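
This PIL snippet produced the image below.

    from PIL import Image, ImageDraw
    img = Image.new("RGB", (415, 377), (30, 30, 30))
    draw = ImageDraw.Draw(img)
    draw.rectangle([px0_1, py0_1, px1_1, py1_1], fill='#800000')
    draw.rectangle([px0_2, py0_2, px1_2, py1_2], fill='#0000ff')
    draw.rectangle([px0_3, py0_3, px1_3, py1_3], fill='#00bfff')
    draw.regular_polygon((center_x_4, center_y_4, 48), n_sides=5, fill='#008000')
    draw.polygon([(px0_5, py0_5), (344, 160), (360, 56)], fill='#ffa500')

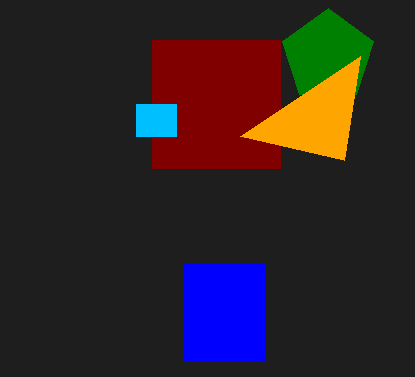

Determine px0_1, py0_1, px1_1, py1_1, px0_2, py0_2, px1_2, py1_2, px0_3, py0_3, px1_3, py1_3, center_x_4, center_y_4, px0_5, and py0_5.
px0_1 = 152; py0_1 = 40; px1_1 = 280; py1_1 = 168; px0_2 = 184; py0_2 = 264; px1_2 = 264; py1_2 = 360; px0_3 = 136; py0_3 = 104; px1_3 = 176; py1_3 = 136; center_x_4 = 328; center_y_4 = 56; px0_5 = 240; py0_5 = 136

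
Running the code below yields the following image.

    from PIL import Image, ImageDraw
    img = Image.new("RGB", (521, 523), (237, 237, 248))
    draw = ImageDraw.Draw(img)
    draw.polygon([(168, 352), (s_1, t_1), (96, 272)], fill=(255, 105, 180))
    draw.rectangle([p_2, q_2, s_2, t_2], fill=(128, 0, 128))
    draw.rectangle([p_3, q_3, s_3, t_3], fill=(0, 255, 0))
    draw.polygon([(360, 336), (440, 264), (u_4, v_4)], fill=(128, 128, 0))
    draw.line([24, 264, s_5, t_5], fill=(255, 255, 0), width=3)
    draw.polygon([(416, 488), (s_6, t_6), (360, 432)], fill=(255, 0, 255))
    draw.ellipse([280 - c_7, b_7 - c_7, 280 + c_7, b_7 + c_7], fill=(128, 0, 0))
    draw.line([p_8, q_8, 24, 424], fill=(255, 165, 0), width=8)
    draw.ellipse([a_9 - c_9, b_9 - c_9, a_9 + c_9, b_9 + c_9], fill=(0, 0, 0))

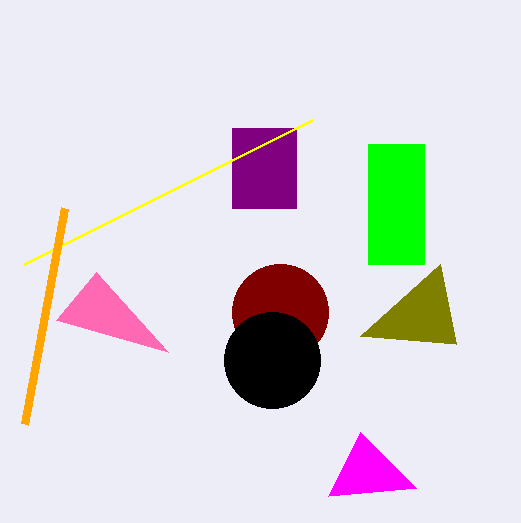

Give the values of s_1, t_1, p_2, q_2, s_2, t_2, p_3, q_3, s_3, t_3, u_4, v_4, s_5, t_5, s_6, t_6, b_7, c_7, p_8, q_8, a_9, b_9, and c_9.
s_1 = 56; t_1 = 320; p_2 = 232; q_2 = 128; s_2 = 296; t_2 = 208; p_3 = 368; q_3 = 144; s_3 = 424; t_3 = 264; u_4 = 456; v_4 = 344; s_5 = 312; t_5 = 120; s_6 = 328; t_6 = 496; b_7 = 312; c_7 = 48; p_8 = 64; q_8 = 208; a_9 = 272; b_9 = 360; c_9 = 48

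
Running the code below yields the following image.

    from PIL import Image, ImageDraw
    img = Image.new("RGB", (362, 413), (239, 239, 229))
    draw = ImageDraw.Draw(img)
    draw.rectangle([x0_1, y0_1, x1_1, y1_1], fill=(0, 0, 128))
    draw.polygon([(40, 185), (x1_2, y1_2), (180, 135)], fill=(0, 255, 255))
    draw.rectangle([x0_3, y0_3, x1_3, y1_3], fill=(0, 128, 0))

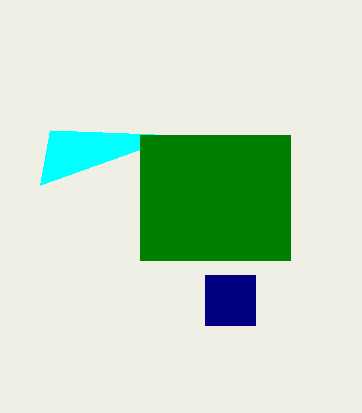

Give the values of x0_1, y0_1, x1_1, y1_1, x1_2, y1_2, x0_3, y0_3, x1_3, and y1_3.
x0_1 = 205
y0_1 = 275
x1_1 = 255
y1_1 = 325
x1_2 = 50
y1_2 = 130
x0_3 = 140
y0_3 = 135
x1_3 = 290
y1_3 = 260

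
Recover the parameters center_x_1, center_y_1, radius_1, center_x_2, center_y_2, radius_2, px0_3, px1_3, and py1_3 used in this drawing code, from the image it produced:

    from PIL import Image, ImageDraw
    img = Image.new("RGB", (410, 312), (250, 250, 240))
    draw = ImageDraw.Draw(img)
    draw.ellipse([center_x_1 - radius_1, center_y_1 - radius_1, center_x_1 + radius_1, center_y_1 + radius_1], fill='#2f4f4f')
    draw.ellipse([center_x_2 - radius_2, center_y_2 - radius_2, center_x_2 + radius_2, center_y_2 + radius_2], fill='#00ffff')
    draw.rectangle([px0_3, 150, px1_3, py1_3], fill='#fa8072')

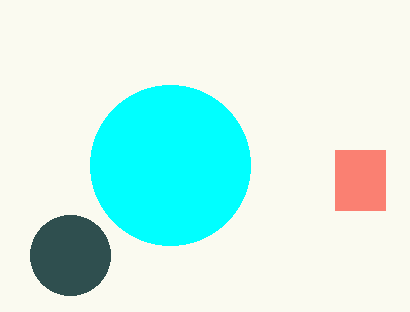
center_x_1 = 70; center_y_1 = 255; radius_1 = 40; center_x_2 = 170; center_y_2 = 165; radius_2 = 80; px0_3 = 335; px1_3 = 385; py1_3 = 210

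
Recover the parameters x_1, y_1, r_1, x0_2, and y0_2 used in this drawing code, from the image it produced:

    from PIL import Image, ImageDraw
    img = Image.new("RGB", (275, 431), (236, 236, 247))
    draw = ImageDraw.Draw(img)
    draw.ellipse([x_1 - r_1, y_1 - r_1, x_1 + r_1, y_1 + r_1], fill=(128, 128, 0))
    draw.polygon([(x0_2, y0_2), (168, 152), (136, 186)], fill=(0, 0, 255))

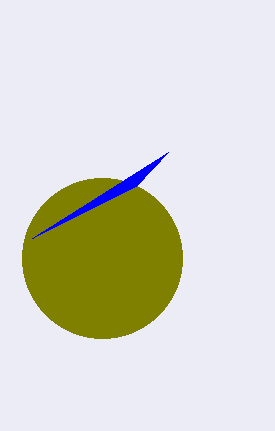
x_1 = 102; y_1 = 258; r_1 = 80; x0_2 = 32; y0_2 = 238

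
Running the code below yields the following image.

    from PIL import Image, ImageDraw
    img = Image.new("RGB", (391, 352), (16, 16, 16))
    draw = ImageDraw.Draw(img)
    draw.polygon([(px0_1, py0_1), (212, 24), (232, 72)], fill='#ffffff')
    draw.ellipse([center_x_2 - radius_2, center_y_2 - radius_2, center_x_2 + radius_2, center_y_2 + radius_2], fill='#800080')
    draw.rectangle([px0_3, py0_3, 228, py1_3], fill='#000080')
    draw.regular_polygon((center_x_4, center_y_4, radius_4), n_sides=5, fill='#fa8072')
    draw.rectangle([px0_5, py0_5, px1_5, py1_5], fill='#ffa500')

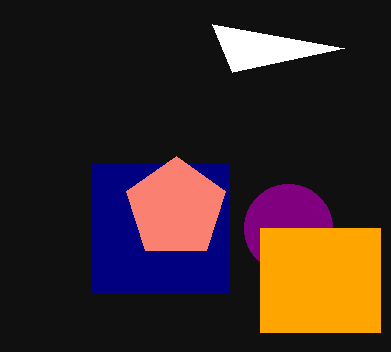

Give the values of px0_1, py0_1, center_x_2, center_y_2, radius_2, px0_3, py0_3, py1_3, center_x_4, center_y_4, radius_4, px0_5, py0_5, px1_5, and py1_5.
px0_1 = 344; py0_1 = 48; center_x_2 = 288; center_y_2 = 228; radius_2 = 44; px0_3 = 92; py0_3 = 164; py1_3 = 292; center_x_4 = 176; center_y_4 = 208; radius_4 = 52; px0_5 = 260; py0_5 = 228; px1_5 = 380; py1_5 = 332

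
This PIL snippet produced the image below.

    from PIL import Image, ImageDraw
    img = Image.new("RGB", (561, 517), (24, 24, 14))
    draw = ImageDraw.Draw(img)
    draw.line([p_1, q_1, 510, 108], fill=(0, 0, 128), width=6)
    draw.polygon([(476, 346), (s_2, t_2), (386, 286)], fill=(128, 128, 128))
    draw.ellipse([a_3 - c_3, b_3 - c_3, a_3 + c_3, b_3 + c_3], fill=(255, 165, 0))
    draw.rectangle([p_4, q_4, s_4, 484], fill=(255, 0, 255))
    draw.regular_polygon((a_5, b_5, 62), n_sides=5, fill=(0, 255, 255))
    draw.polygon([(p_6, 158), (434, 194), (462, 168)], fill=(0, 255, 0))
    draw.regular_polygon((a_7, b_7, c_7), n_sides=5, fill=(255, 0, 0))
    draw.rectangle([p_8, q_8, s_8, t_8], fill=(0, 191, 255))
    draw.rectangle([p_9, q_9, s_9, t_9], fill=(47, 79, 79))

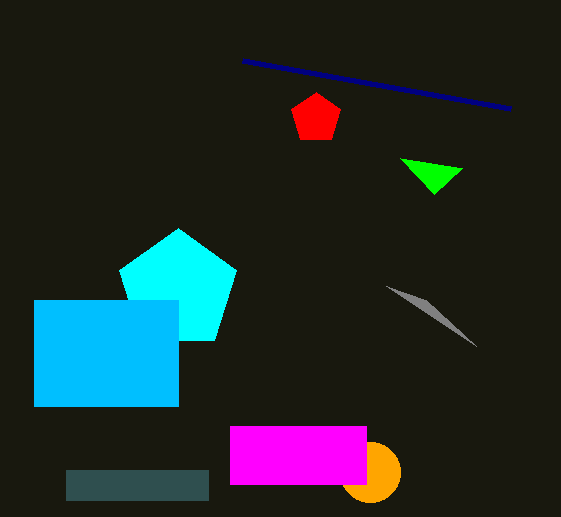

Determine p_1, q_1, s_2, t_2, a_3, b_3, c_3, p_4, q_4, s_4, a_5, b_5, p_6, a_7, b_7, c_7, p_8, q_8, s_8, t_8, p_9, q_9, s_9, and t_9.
p_1 = 242, q_1 = 60, s_2 = 426, t_2 = 300, a_3 = 370, b_3 = 472, c_3 = 30, p_4 = 230, q_4 = 426, s_4 = 366, a_5 = 178, b_5 = 290, p_6 = 400, a_7 = 316, b_7 = 118, c_7 = 26, p_8 = 34, q_8 = 300, s_8 = 178, t_8 = 406, p_9 = 66, q_9 = 470, s_9 = 208, t_9 = 500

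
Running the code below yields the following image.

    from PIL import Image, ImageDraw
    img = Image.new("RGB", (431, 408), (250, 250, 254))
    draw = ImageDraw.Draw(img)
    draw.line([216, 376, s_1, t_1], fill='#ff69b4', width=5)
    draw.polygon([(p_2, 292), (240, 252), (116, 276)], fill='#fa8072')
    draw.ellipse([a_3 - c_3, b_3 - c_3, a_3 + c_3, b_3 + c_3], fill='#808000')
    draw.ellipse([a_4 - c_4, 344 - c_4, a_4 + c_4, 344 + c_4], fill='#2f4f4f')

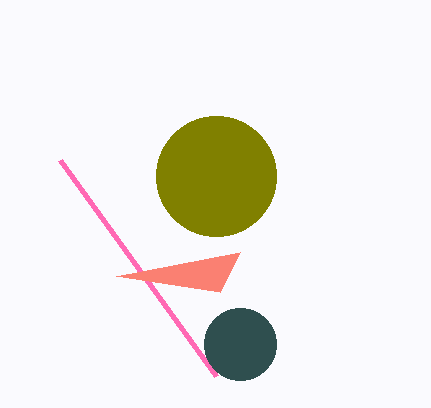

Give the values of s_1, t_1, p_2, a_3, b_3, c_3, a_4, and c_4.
s_1 = 60, t_1 = 160, p_2 = 220, a_3 = 216, b_3 = 176, c_3 = 60, a_4 = 240, c_4 = 36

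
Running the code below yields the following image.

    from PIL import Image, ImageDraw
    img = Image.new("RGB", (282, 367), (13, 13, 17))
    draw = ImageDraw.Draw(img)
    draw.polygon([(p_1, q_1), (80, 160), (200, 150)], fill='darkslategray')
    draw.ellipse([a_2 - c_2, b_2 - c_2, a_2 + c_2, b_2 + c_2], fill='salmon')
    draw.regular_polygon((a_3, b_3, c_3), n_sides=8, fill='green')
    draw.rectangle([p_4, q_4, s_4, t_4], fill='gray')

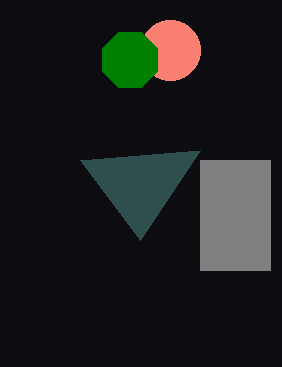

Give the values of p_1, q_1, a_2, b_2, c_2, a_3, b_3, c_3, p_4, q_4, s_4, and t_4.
p_1 = 140, q_1 = 240, a_2 = 170, b_2 = 50, c_2 = 30, a_3 = 130, b_3 = 60, c_3 = 30, p_4 = 200, q_4 = 160, s_4 = 270, t_4 = 270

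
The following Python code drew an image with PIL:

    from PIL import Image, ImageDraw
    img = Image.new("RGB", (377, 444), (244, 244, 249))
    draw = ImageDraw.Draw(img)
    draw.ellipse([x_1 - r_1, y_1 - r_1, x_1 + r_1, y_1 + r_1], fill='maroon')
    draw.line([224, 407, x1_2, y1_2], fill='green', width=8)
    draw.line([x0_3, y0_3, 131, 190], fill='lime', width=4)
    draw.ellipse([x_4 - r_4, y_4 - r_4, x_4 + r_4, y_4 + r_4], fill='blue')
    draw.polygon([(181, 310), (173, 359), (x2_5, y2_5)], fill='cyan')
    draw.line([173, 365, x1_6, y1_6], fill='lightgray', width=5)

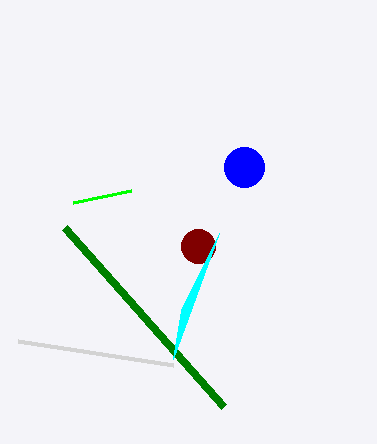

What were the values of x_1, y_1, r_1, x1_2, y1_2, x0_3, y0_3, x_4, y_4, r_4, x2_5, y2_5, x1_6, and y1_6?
x_1 = 198, y_1 = 246, r_1 = 17, x1_2 = 65, y1_2 = 228, x0_3 = 73, y0_3 = 202, x_4 = 244, y_4 = 167, r_4 = 20, x2_5 = 219, y2_5 = 233, x1_6 = 18, y1_6 = 341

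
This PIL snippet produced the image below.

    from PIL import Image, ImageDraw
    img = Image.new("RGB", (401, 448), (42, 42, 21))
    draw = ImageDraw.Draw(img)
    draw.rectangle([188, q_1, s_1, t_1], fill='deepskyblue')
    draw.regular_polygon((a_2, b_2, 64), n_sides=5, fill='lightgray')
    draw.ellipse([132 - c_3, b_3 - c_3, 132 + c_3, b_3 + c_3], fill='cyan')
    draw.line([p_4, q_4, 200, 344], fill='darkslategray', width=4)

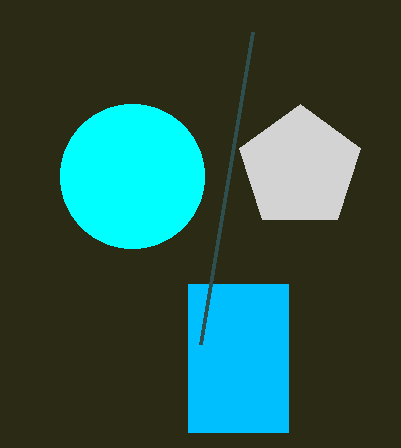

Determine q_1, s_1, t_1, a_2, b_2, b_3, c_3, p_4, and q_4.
q_1 = 284, s_1 = 288, t_1 = 432, a_2 = 300, b_2 = 168, b_3 = 176, c_3 = 72, p_4 = 252, q_4 = 32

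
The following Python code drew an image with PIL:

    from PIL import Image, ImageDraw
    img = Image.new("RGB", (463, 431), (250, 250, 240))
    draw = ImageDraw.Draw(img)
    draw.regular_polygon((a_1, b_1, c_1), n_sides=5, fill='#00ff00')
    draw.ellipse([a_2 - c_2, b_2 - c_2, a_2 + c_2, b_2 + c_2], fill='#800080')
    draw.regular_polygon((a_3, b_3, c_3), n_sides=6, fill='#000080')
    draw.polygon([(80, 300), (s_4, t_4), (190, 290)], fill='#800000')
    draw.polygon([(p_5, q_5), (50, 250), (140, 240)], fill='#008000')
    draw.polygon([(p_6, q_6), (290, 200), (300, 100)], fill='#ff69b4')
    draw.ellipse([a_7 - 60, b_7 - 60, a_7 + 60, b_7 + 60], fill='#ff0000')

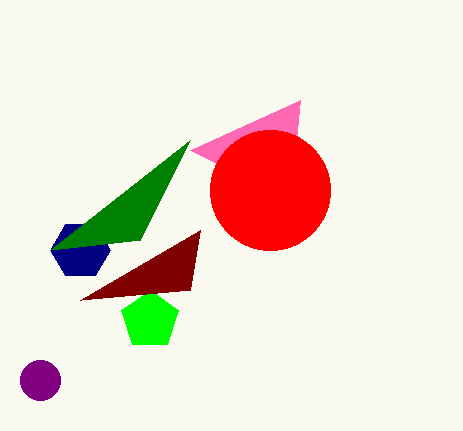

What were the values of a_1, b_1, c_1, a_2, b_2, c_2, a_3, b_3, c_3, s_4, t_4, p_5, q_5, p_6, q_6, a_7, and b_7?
a_1 = 150; b_1 = 320; c_1 = 30; a_2 = 40; b_2 = 380; c_2 = 20; a_3 = 80; b_3 = 250; c_3 = 30; s_4 = 200; t_4 = 230; p_5 = 190; q_5 = 140; p_6 = 190; q_6 = 150; a_7 = 270; b_7 = 190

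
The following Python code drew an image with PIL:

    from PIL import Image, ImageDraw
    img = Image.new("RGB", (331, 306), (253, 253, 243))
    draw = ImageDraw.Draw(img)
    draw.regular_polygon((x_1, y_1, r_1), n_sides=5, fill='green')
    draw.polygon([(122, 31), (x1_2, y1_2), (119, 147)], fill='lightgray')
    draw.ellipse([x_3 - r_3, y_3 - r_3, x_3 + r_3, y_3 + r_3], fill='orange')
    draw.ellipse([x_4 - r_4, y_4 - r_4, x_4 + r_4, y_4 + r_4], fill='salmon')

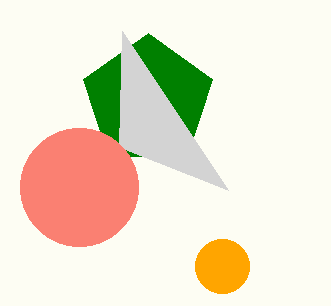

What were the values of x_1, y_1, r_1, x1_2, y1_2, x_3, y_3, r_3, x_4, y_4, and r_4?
x_1 = 148
y_1 = 101
r_1 = 68
x1_2 = 228
y1_2 = 190
x_3 = 222
y_3 = 266
r_3 = 27
x_4 = 79
y_4 = 187
r_4 = 59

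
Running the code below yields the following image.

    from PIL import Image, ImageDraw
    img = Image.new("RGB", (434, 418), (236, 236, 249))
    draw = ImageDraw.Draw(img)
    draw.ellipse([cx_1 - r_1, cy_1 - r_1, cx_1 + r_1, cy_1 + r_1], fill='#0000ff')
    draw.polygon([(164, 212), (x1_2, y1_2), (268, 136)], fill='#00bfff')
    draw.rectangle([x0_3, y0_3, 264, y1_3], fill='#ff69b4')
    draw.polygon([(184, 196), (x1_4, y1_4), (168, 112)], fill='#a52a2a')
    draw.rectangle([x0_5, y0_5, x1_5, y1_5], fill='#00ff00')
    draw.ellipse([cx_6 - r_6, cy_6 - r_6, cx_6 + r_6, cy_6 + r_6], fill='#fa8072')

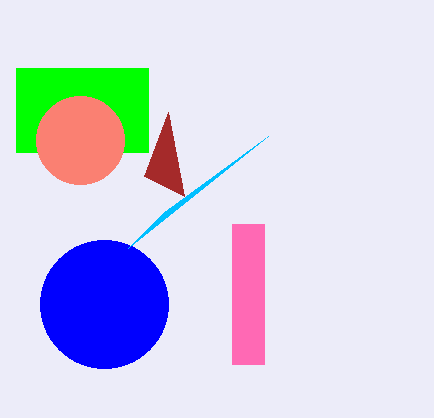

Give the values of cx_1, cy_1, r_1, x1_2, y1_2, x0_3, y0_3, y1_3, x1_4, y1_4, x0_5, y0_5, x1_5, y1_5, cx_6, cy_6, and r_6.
cx_1 = 104, cy_1 = 304, r_1 = 64, x1_2 = 128, y1_2 = 248, x0_3 = 232, y0_3 = 224, y1_3 = 364, x1_4 = 144, y1_4 = 176, x0_5 = 16, y0_5 = 68, x1_5 = 148, y1_5 = 152, cx_6 = 80, cy_6 = 140, r_6 = 44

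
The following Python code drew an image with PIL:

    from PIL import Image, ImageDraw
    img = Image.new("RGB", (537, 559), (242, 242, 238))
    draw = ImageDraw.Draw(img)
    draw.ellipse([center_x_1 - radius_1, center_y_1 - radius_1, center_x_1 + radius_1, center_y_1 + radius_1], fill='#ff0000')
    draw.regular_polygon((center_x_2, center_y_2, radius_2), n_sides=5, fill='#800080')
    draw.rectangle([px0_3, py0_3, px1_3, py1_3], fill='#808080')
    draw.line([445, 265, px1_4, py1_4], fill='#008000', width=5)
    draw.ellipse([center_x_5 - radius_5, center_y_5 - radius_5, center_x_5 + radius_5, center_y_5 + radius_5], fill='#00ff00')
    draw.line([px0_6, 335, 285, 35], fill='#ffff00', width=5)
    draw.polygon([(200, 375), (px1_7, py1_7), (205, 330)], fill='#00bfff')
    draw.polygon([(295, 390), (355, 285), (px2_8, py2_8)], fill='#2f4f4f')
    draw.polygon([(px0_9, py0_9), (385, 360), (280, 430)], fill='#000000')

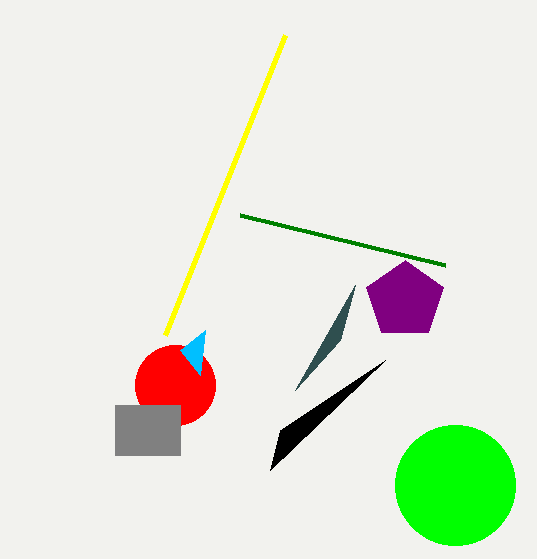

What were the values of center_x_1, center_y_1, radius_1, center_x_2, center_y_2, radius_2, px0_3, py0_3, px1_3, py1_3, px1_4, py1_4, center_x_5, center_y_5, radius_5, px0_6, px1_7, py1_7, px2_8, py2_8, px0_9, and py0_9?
center_x_1 = 175; center_y_1 = 385; radius_1 = 40; center_x_2 = 405; center_y_2 = 300; radius_2 = 40; px0_3 = 115; py0_3 = 405; px1_3 = 180; py1_3 = 455; px1_4 = 240; py1_4 = 215; center_x_5 = 455; center_y_5 = 485; radius_5 = 60; px0_6 = 165; px1_7 = 180; py1_7 = 350; px2_8 = 340; py2_8 = 340; px0_9 = 270; py0_9 = 470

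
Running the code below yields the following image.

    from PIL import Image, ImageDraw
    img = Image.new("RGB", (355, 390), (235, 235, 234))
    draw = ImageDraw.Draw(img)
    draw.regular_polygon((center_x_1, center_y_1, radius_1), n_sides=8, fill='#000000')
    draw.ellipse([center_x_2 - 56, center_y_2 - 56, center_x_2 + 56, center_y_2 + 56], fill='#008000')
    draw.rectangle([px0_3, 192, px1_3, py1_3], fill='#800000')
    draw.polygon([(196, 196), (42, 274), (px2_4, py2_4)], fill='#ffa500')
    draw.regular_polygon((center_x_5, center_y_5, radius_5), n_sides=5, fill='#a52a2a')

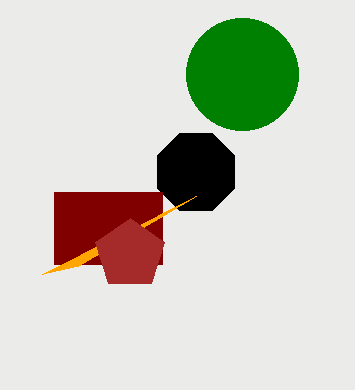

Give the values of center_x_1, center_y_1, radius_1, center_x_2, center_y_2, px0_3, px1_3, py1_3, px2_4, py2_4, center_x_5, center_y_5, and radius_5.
center_x_1 = 196, center_y_1 = 172, radius_1 = 42, center_x_2 = 242, center_y_2 = 74, px0_3 = 54, px1_3 = 162, py1_3 = 264, px2_4 = 78, py2_4 = 266, center_x_5 = 130, center_y_5 = 254, radius_5 = 36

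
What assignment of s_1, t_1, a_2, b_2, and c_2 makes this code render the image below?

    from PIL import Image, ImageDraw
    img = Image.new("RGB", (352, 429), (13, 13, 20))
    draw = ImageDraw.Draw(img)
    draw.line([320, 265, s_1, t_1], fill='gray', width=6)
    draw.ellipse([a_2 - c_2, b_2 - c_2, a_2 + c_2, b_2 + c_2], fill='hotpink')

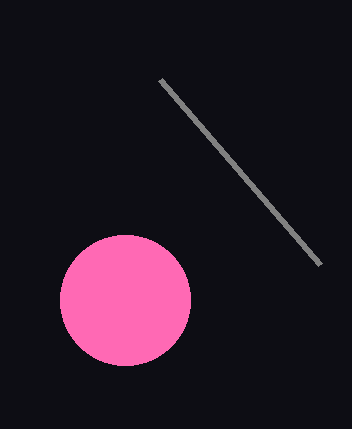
s_1 = 160
t_1 = 80
a_2 = 125
b_2 = 300
c_2 = 65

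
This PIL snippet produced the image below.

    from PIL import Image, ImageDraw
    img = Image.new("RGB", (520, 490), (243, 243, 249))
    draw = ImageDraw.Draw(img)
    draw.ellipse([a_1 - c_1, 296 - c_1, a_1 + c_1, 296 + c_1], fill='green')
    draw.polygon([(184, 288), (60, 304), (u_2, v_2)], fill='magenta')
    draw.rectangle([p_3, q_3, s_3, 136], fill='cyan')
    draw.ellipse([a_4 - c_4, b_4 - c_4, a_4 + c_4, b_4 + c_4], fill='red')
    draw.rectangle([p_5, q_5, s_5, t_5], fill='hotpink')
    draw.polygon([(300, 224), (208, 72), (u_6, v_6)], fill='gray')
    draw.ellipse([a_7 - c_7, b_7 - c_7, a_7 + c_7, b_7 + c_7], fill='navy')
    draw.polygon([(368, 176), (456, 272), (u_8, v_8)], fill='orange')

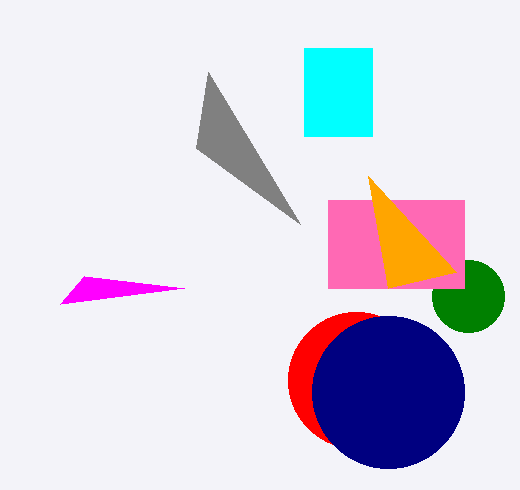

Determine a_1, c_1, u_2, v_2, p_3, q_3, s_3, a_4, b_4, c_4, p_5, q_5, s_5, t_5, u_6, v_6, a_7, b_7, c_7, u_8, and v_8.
a_1 = 468
c_1 = 36
u_2 = 84
v_2 = 276
p_3 = 304
q_3 = 48
s_3 = 372
a_4 = 356
b_4 = 380
c_4 = 68
p_5 = 328
q_5 = 200
s_5 = 464
t_5 = 288
u_6 = 196
v_6 = 148
a_7 = 388
b_7 = 392
c_7 = 76
u_8 = 388
v_8 = 288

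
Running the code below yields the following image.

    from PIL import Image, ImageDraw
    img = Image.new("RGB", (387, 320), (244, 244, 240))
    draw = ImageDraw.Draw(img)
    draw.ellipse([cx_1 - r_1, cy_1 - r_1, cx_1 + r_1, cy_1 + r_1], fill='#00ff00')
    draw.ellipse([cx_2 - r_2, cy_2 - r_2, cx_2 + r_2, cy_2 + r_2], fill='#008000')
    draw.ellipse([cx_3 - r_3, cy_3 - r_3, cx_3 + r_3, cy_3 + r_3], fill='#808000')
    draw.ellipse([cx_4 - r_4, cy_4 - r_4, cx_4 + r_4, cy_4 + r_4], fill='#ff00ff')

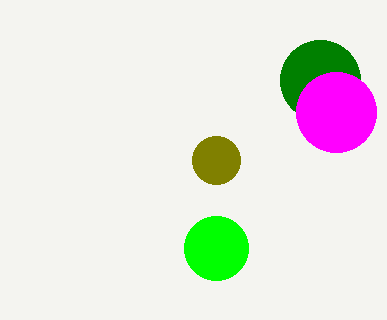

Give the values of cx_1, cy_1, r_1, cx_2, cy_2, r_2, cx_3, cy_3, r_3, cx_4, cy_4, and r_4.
cx_1 = 216, cy_1 = 248, r_1 = 32, cx_2 = 320, cy_2 = 80, r_2 = 40, cx_3 = 216, cy_3 = 160, r_3 = 24, cx_4 = 336, cy_4 = 112, r_4 = 40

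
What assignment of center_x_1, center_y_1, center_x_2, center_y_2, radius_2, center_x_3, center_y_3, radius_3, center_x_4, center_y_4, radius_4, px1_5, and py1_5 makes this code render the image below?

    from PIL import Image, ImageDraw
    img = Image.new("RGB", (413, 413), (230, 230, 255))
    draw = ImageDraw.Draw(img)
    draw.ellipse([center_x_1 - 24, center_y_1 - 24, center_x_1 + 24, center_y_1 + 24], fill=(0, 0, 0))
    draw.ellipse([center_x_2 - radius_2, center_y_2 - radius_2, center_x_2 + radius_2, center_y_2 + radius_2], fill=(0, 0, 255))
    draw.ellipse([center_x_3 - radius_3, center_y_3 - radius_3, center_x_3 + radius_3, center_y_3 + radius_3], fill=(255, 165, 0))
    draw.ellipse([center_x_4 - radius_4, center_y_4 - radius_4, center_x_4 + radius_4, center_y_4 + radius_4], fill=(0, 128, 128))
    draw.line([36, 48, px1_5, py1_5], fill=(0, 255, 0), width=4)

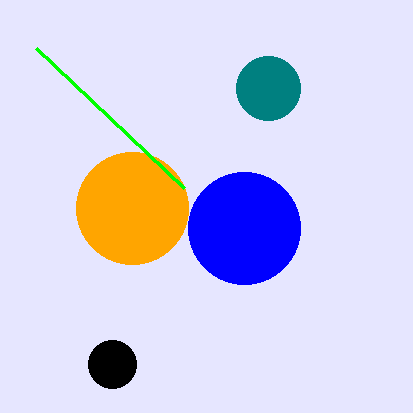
center_x_1 = 112; center_y_1 = 364; center_x_2 = 244; center_y_2 = 228; radius_2 = 56; center_x_3 = 132; center_y_3 = 208; radius_3 = 56; center_x_4 = 268; center_y_4 = 88; radius_4 = 32; px1_5 = 184; py1_5 = 188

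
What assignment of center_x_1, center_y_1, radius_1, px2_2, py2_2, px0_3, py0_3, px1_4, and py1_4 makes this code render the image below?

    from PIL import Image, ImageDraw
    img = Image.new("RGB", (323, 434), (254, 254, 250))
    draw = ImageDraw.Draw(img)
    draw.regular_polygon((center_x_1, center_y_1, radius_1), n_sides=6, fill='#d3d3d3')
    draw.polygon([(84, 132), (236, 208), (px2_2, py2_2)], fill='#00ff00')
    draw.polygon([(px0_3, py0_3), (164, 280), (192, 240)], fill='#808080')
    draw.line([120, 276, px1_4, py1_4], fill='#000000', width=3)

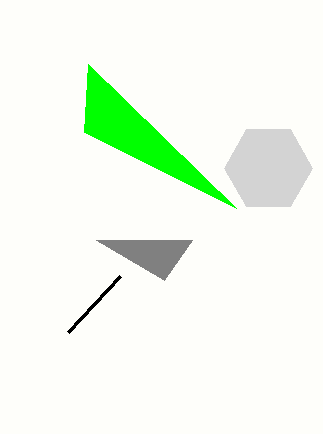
center_x_1 = 268, center_y_1 = 168, radius_1 = 44, px2_2 = 88, py2_2 = 64, px0_3 = 96, py0_3 = 240, px1_4 = 68, py1_4 = 332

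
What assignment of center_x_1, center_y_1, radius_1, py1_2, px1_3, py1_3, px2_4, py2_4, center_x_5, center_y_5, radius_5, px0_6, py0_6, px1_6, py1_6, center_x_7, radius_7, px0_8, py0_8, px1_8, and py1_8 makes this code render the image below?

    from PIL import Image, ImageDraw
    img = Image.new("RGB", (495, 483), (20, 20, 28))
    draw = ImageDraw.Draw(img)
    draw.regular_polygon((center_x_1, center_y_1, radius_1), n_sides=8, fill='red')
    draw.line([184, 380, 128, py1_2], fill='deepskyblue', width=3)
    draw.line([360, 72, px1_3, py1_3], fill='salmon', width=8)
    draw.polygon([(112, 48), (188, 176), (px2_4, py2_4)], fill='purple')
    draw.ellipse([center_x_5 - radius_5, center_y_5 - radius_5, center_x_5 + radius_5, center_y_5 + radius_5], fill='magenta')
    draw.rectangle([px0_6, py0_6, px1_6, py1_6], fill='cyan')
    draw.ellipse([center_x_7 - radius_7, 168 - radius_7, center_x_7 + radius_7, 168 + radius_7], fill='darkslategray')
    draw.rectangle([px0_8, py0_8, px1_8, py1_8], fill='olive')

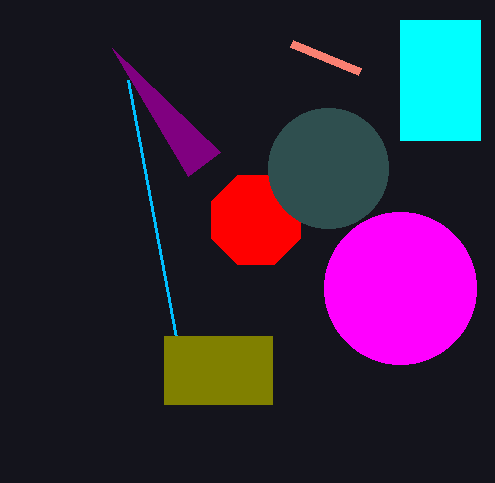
center_x_1 = 256; center_y_1 = 220; radius_1 = 48; py1_2 = 80; px1_3 = 292; py1_3 = 44; px2_4 = 220; py2_4 = 152; center_x_5 = 400; center_y_5 = 288; radius_5 = 76; px0_6 = 400; py0_6 = 20; px1_6 = 480; py1_6 = 140; center_x_7 = 328; radius_7 = 60; px0_8 = 164; py0_8 = 336; px1_8 = 272; py1_8 = 404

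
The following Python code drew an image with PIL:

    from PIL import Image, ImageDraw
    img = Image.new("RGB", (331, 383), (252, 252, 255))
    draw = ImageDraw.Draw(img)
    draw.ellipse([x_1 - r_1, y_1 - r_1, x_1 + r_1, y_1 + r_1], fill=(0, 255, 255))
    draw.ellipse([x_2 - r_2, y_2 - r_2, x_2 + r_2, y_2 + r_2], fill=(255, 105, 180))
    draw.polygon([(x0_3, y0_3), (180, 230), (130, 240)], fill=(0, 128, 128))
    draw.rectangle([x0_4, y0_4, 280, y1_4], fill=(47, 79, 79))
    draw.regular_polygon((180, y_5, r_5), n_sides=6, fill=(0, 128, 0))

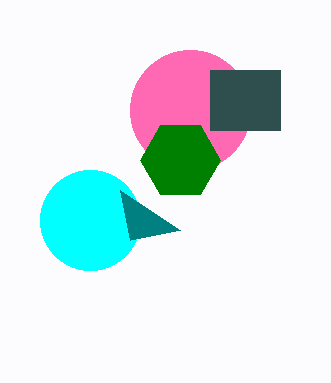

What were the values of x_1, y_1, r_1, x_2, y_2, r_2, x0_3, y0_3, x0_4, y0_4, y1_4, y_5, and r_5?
x_1 = 90, y_1 = 220, r_1 = 50, x_2 = 190, y_2 = 110, r_2 = 60, x0_3 = 120, y0_3 = 190, x0_4 = 210, y0_4 = 70, y1_4 = 130, y_5 = 160, r_5 = 40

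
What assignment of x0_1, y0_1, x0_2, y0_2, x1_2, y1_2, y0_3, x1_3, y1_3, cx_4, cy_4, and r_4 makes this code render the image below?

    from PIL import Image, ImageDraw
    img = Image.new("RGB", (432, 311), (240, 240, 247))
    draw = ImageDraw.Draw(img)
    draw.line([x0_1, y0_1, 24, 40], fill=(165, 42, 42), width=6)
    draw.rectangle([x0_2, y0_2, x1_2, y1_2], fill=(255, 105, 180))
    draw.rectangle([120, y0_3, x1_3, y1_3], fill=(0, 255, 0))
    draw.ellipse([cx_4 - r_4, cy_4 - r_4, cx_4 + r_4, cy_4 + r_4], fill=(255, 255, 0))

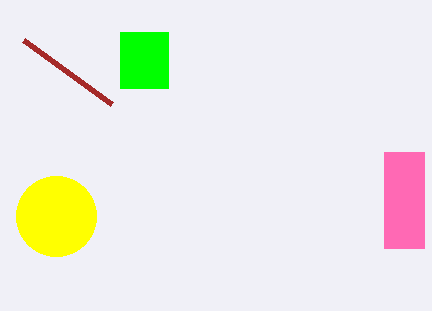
x0_1 = 112; y0_1 = 104; x0_2 = 384; y0_2 = 152; x1_2 = 424; y1_2 = 248; y0_3 = 32; x1_3 = 168; y1_3 = 88; cx_4 = 56; cy_4 = 216; r_4 = 40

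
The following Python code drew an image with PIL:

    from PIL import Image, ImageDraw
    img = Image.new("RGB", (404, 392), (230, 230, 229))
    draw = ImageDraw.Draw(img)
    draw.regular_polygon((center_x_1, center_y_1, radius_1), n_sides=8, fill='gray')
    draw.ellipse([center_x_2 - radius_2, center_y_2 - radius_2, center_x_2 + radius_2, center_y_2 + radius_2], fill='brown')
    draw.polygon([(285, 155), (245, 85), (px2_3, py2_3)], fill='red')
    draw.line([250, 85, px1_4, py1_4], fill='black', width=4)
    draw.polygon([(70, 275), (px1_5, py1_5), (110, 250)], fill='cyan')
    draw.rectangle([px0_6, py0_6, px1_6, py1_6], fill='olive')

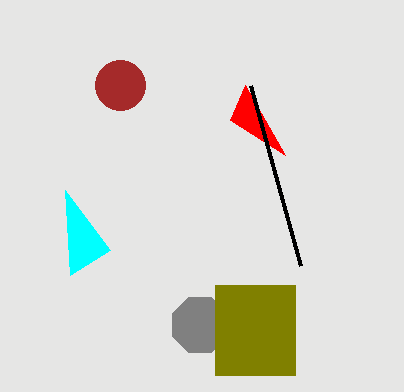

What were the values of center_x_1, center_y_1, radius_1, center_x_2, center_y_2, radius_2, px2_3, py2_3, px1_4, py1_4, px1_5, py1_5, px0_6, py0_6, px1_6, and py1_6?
center_x_1 = 200
center_y_1 = 325
radius_1 = 30
center_x_2 = 120
center_y_2 = 85
radius_2 = 25
px2_3 = 230
py2_3 = 120
px1_4 = 300
py1_4 = 265
px1_5 = 65
py1_5 = 190
px0_6 = 215
py0_6 = 285
px1_6 = 295
py1_6 = 375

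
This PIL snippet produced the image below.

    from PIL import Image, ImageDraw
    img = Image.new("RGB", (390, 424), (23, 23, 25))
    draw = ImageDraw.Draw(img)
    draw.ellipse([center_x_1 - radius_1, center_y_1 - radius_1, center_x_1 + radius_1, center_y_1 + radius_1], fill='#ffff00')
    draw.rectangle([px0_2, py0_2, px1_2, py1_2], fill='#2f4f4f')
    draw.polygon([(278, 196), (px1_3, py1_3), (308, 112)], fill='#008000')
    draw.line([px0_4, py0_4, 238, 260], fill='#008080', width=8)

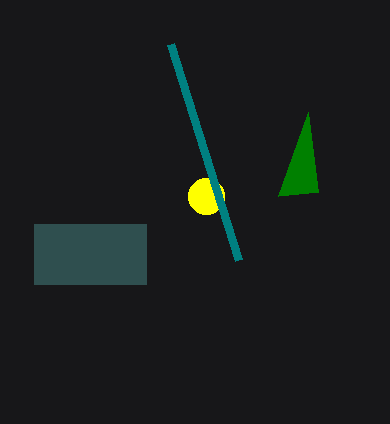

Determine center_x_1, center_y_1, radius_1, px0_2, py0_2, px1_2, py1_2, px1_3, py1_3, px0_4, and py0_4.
center_x_1 = 206; center_y_1 = 196; radius_1 = 18; px0_2 = 34; py0_2 = 224; px1_2 = 146; py1_2 = 284; px1_3 = 318; py1_3 = 192; px0_4 = 170; py0_4 = 44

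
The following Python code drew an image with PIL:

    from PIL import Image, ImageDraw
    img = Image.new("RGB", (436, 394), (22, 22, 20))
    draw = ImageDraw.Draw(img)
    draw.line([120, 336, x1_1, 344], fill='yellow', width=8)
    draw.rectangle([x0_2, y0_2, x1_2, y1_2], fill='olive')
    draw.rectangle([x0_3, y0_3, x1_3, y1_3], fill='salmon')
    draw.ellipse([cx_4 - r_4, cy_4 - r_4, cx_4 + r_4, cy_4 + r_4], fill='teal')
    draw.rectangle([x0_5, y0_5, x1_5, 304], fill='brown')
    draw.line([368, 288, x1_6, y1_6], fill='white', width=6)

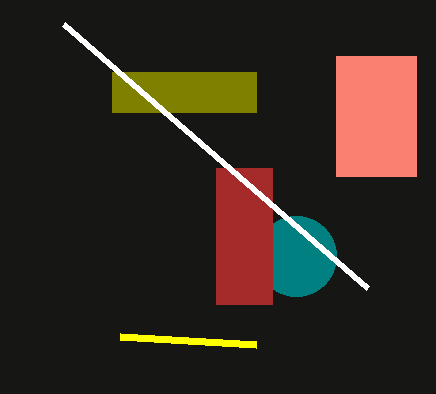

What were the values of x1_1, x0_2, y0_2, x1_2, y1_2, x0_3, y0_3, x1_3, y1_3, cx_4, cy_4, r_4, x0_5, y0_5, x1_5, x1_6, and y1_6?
x1_1 = 256; x0_2 = 112; y0_2 = 72; x1_2 = 256; y1_2 = 112; x0_3 = 336; y0_3 = 56; x1_3 = 416; y1_3 = 176; cx_4 = 296; cy_4 = 256; r_4 = 40; x0_5 = 216; y0_5 = 168; x1_5 = 272; x1_6 = 64; y1_6 = 24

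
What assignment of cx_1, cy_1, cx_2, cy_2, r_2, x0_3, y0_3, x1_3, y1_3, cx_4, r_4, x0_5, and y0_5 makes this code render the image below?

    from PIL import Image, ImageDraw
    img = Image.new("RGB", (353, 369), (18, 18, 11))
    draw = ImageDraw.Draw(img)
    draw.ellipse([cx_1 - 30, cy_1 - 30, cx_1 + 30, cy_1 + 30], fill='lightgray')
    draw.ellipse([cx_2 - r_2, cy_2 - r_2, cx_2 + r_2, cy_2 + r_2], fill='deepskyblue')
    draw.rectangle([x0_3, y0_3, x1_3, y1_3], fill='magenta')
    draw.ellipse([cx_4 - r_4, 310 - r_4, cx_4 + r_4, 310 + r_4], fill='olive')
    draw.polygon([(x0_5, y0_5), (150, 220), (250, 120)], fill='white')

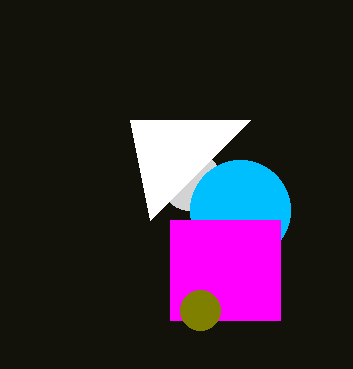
cx_1 = 190
cy_1 = 180
cx_2 = 240
cy_2 = 210
r_2 = 50
x0_3 = 170
y0_3 = 220
x1_3 = 280
y1_3 = 320
cx_4 = 200
r_4 = 20
x0_5 = 130
y0_5 = 120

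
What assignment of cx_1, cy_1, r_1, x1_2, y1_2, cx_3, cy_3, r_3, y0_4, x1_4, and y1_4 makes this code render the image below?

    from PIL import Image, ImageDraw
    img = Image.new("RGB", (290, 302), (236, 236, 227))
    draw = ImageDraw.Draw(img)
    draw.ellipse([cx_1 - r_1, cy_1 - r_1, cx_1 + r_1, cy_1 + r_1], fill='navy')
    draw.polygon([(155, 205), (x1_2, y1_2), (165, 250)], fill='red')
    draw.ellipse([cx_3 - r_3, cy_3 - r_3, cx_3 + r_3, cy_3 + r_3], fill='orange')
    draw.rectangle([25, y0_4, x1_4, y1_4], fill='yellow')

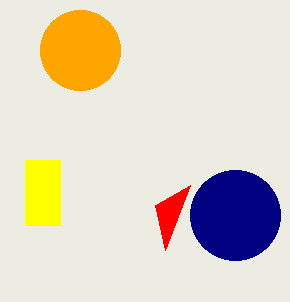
cx_1 = 235; cy_1 = 215; r_1 = 45; x1_2 = 190; y1_2 = 185; cx_3 = 80; cy_3 = 50; r_3 = 40; y0_4 = 160; x1_4 = 60; y1_4 = 225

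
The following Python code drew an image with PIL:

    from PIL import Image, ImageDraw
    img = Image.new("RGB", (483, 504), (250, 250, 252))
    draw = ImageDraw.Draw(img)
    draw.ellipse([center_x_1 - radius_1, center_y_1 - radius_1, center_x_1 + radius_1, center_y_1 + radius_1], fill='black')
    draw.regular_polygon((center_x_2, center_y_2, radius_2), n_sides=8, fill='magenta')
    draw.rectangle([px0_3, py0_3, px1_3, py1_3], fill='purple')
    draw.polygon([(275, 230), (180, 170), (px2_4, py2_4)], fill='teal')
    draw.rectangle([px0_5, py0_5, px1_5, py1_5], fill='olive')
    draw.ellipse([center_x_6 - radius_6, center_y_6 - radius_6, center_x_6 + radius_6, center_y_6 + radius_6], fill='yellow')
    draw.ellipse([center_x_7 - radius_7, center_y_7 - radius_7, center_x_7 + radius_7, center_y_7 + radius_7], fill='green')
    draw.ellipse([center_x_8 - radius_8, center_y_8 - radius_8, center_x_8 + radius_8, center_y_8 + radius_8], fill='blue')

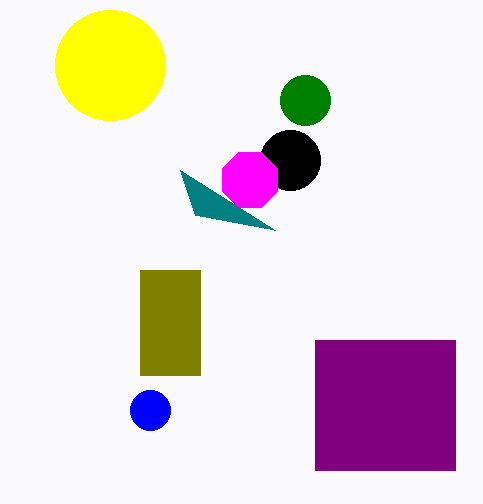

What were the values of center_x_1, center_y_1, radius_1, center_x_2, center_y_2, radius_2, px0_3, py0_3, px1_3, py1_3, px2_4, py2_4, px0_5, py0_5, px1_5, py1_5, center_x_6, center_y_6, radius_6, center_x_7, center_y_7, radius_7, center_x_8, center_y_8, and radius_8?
center_x_1 = 290; center_y_1 = 160; radius_1 = 30; center_x_2 = 250; center_y_2 = 180; radius_2 = 30; px0_3 = 315; py0_3 = 340; px1_3 = 455; py1_3 = 470; px2_4 = 195; py2_4 = 215; px0_5 = 140; py0_5 = 270; px1_5 = 200; py1_5 = 375; center_x_6 = 110; center_y_6 = 65; radius_6 = 55; center_x_7 = 305; center_y_7 = 100; radius_7 = 25; center_x_8 = 150; center_y_8 = 410; radius_8 = 20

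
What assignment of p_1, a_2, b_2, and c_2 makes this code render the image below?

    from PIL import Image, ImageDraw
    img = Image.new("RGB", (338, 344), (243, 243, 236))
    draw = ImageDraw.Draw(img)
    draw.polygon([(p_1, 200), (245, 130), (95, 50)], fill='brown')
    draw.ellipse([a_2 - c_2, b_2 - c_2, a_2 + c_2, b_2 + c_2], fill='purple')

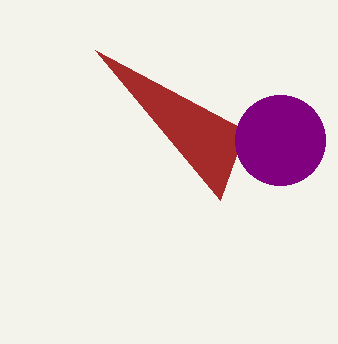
p_1 = 220
a_2 = 280
b_2 = 140
c_2 = 45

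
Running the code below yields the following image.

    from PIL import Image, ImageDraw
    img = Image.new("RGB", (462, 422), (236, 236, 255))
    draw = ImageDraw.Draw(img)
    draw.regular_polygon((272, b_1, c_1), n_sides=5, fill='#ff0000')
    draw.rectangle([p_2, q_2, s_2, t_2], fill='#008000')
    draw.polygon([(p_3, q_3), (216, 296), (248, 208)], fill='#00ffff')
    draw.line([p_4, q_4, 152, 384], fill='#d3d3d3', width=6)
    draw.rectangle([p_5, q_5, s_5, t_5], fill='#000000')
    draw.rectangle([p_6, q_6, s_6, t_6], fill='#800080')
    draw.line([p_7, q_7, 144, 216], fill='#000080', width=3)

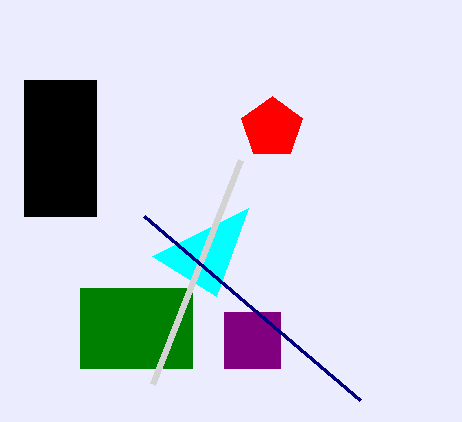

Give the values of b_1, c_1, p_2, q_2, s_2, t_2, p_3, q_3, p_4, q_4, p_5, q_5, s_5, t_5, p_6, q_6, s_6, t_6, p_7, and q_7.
b_1 = 128; c_1 = 32; p_2 = 80; q_2 = 288; s_2 = 192; t_2 = 368; p_3 = 152; q_3 = 256; p_4 = 240; q_4 = 160; p_5 = 24; q_5 = 80; s_5 = 96; t_5 = 216; p_6 = 224; q_6 = 312; s_6 = 280; t_6 = 368; p_7 = 360; q_7 = 400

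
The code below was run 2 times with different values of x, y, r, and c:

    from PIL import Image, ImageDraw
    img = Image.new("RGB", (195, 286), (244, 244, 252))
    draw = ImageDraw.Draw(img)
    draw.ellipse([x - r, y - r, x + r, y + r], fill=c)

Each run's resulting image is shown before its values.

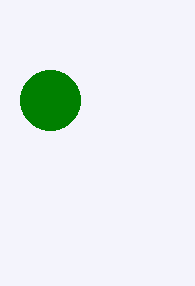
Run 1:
x = 50, y = 100, r = 30, c = 'green'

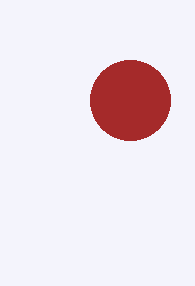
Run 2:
x = 130, y = 100, r = 40, c = 'brown'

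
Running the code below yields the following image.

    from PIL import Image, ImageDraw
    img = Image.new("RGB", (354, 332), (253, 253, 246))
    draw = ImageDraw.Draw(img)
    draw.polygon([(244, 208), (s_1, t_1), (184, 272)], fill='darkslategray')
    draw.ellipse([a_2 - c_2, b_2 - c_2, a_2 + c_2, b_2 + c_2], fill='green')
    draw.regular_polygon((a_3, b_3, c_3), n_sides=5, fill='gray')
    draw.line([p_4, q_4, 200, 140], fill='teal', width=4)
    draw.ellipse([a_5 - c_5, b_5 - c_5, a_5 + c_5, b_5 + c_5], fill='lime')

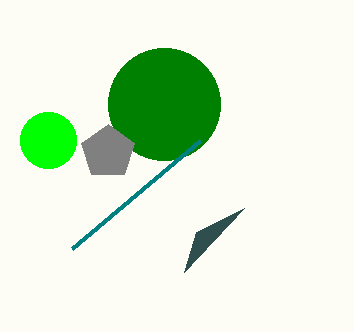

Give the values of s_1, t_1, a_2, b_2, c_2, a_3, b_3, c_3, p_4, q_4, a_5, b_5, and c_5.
s_1 = 196; t_1 = 232; a_2 = 164; b_2 = 104; c_2 = 56; a_3 = 108; b_3 = 152; c_3 = 28; p_4 = 72; q_4 = 248; a_5 = 48; b_5 = 140; c_5 = 28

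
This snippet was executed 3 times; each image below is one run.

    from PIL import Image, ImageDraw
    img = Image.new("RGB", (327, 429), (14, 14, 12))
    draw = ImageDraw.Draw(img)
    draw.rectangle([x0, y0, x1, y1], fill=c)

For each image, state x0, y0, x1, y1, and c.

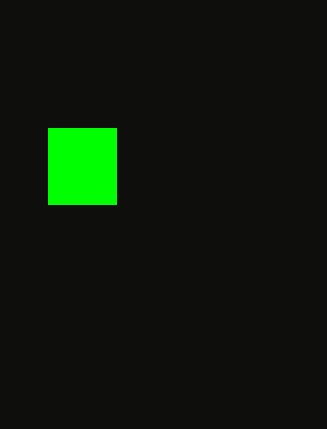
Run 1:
x0 = 48; y0 = 128; x1 = 116; y1 = 204; c = 'lime'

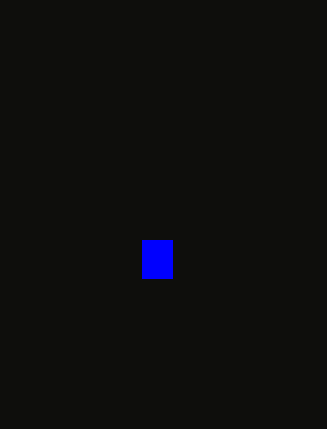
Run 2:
x0 = 142, y0 = 240, x1 = 172, y1 = 278, c = 'blue'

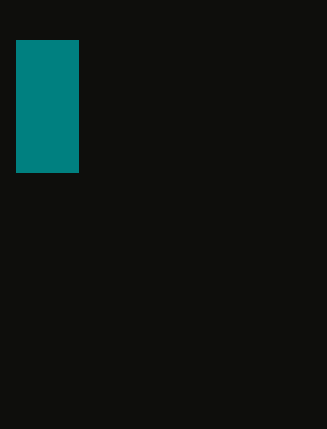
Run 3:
x0 = 16, y0 = 40, x1 = 78, y1 = 172, c = 'teal'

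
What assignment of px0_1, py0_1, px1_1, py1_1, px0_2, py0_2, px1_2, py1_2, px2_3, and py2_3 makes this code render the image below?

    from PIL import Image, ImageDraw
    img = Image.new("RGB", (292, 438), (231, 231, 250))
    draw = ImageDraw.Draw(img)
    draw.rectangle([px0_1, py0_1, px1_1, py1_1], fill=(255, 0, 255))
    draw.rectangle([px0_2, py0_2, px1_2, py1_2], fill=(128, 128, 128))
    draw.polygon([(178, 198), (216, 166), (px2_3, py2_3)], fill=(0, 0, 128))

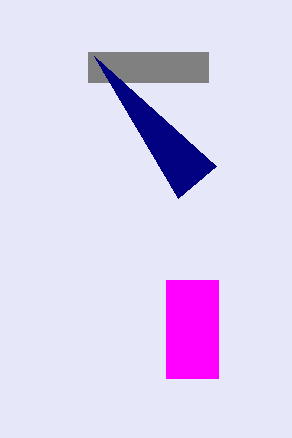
px0_1 = 166; py0_1 = 280; px1_1 = 218; py1_1 = 378; px0_2 = 88; py0_2 = 52; px1_2 = 208; py1_2 = 82; px2_3 = 94; py2_3 = 56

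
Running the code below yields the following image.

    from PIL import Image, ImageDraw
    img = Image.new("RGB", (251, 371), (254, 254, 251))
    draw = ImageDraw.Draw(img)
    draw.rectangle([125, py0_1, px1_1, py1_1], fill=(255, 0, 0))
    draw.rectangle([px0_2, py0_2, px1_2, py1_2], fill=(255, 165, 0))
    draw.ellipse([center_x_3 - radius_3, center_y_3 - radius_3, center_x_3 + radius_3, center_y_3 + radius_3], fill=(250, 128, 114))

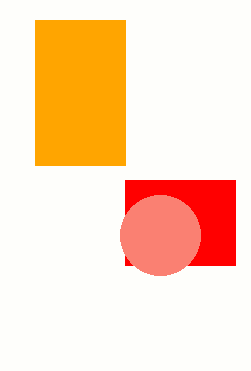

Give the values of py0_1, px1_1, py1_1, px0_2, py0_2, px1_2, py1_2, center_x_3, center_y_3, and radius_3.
py0_1 = 180; px1_1 = 235; py1_1 = 265; px0_2 = 35; py0_2 = 20; px1_2 = 125; py1_2 = 165; center_x_3 = 160; center_y_3 = 235; radius_3 = 40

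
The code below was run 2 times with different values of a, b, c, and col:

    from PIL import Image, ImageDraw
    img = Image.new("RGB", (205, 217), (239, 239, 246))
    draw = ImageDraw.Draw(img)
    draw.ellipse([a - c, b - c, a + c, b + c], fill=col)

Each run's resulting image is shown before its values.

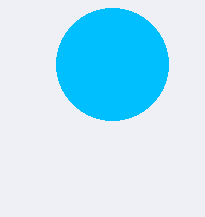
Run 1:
a = 112, b = 64, c = 56, col = 'deepskyblue'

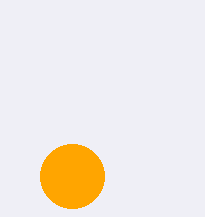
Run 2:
a = 72
b = 176
c = 32
col = 'orange'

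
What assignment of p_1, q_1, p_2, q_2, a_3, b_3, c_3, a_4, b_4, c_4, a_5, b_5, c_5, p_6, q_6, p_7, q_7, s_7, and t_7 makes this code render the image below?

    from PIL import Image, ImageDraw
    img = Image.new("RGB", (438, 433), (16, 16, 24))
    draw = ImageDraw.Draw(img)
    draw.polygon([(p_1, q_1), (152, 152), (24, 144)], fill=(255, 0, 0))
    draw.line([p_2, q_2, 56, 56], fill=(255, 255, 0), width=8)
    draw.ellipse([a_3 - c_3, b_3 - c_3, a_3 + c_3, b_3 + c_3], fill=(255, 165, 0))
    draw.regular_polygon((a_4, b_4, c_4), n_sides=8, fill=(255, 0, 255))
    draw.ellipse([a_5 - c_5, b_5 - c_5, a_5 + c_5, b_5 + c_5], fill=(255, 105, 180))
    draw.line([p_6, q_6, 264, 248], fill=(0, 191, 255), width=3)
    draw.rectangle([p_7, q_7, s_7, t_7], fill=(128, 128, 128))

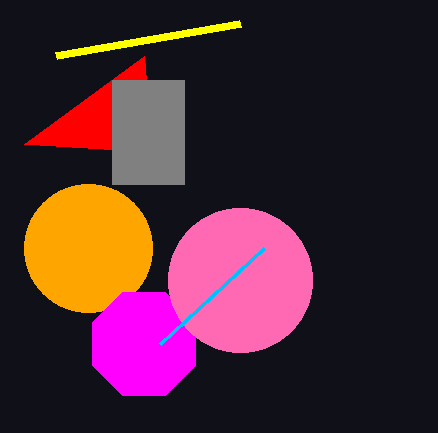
p_1 = 144, q_1 = 56, p_2 = 240, q_2 = 24, a_3 = 88, b_3 = 248, c_3 = 64, a_4 = 144, b_4 = 344, c_4 = 56, a_5 = 240, b_5 = 280, c_5 = 72, p_6 = 160, q_6 = 344, p_7 = 112, q_7 = 80, s_7 = 184, t_7 = 184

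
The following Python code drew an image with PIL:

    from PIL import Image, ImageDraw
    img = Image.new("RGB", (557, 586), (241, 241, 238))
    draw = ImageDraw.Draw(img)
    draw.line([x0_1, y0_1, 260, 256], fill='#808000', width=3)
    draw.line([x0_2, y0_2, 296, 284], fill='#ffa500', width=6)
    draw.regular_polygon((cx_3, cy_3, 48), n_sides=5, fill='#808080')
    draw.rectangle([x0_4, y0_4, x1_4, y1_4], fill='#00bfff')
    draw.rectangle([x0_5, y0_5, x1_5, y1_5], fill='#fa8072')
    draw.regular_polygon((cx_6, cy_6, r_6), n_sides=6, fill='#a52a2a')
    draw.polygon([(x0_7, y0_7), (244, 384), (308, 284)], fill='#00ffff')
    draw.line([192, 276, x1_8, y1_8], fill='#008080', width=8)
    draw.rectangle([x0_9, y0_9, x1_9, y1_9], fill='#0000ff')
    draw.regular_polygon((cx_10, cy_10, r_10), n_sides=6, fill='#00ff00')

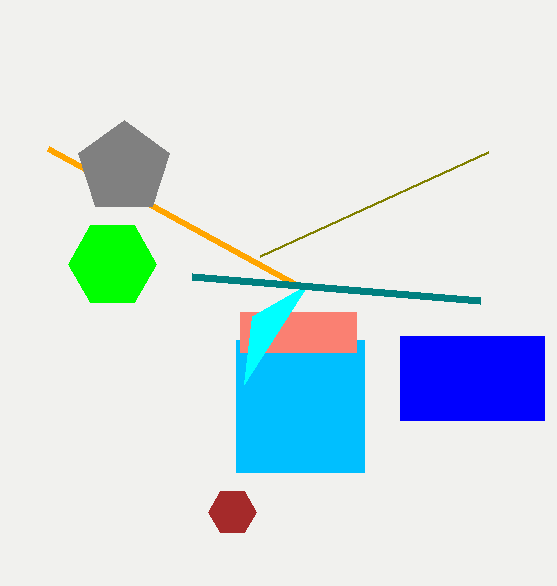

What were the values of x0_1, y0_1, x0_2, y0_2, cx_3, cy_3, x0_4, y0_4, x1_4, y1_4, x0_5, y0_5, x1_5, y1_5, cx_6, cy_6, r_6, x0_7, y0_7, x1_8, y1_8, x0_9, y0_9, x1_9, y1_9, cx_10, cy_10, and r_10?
x0_1 = 488; y0_1 = 152; x0_2 = 48; y0_2 = 148; cx_3 = 124; cy_3 = 168; x0_4 = 236; y0_4 = 340; x1_4 = 364; y1_4 = 472; x0_5 = 240; y0_5 = 312; x1_5 = 356; y1_5 = 352; cx_6 = 232; cy_6 = 512; r_6 = 24; x0_7 = 252; y0_7 = 316; x1_8 = 480; y1_8 = 300; x0_9 = 400; y0_9 = 336; x1_9 = 544; y1_9 = 420; cx_10 = 112; cy_10 = 264; r_10 = 44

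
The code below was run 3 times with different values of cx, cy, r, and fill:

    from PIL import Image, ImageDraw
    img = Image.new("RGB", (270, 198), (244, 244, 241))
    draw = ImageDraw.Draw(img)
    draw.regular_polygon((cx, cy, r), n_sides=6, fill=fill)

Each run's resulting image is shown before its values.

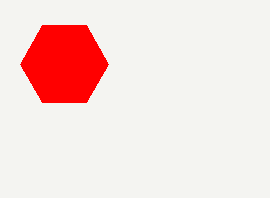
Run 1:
cx = 64, cy = 64, r = 44, fill = 'red'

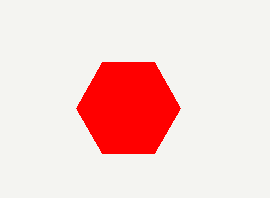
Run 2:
cx = 128, cy = 108, r = 52, fill = 'red'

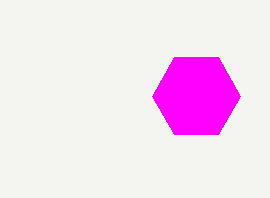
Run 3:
cx = 196; cy = 96; r = 44; fill = 'magenta'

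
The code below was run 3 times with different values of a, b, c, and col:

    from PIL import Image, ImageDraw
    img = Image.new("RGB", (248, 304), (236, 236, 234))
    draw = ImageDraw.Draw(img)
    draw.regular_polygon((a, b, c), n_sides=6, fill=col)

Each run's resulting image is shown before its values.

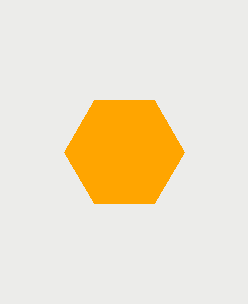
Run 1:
a = 124
b = 152
c = 60
col = 'orange'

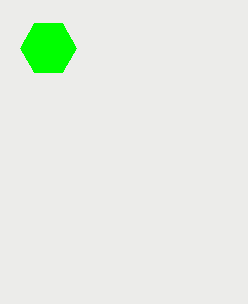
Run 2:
a = 48; b = 48; c = 28; col = 'lime'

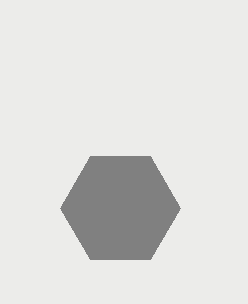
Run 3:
a = 120, b = 208, c = 60, col = 'gray'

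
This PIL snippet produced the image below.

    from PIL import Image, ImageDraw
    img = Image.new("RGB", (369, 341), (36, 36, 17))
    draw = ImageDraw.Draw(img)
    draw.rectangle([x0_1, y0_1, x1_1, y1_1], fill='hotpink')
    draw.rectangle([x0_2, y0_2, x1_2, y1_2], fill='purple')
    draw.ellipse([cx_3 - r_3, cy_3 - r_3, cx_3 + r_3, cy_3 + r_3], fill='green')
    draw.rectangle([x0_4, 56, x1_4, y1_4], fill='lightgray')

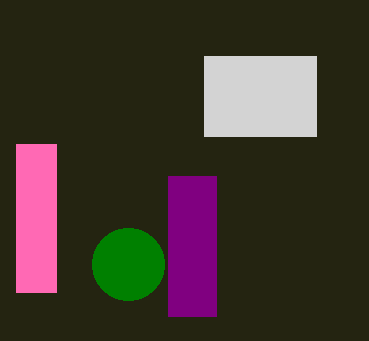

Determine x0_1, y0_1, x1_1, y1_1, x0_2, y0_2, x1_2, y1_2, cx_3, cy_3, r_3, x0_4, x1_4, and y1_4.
x0_1 = 16, y0_1 = 144, x1_1 = 56, y1_1 = 292, x0_2 = 168, y0_2 = 176, x1_2 = 216, y1_2 = 316, cx_3 = 128, cy_3 = 264, r_3 = 36, x0_4 = 204, x1_4 = 316, y1_4 = 136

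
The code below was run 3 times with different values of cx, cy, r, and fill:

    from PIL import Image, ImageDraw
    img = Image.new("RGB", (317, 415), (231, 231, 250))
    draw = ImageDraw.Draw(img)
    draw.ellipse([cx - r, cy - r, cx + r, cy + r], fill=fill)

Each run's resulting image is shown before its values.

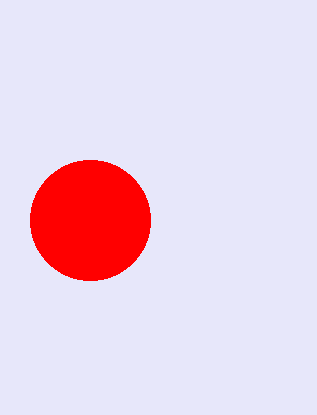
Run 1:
cx = 90
cy = 220
r = 60
fill = 'red'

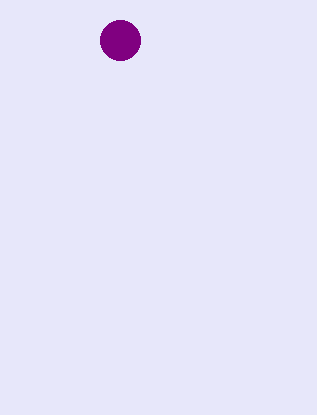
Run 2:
cx = 120; cy = 40; r = 20; fill = 'purple'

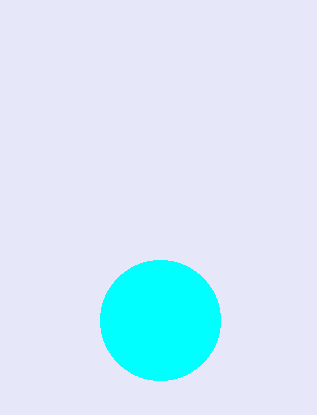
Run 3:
cx = 160; cy = 320; r = 60; fill = 'cyan'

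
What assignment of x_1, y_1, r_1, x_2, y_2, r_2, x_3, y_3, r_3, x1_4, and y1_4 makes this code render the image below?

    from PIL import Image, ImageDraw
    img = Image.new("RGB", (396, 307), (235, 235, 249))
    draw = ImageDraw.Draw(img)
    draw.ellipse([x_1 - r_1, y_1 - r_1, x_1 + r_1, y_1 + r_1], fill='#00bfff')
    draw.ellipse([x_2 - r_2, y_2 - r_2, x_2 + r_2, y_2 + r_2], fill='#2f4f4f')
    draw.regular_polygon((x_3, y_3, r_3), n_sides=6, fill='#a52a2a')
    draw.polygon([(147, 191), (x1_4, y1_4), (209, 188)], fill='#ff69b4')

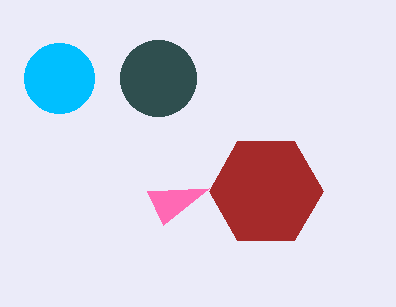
x_1 = 59
y_1 = 78
r_1 = 35
x_2 = 158
y_2 = 78
r_2 = 38
x_3 = 266
y_3 = 191
r_3 = 57
x1_4 = 163
y1_4 = 225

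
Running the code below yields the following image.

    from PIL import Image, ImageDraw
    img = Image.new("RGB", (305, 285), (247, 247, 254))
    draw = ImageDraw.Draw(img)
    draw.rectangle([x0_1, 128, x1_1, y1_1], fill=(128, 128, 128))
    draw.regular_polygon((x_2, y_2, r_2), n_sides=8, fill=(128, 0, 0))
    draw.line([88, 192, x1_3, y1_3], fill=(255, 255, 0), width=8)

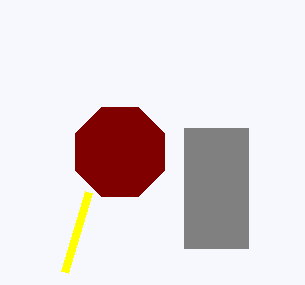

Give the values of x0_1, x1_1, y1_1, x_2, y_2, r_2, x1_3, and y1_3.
x0_1 = 184, x1_1 = 248, y1_1 = 248, x_2 = 120, y_2 = 152, r_2 = 48, x1_3 = 64, y1_3 = 272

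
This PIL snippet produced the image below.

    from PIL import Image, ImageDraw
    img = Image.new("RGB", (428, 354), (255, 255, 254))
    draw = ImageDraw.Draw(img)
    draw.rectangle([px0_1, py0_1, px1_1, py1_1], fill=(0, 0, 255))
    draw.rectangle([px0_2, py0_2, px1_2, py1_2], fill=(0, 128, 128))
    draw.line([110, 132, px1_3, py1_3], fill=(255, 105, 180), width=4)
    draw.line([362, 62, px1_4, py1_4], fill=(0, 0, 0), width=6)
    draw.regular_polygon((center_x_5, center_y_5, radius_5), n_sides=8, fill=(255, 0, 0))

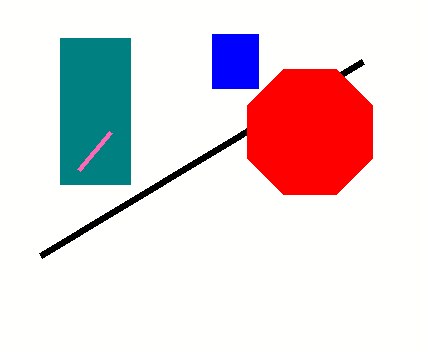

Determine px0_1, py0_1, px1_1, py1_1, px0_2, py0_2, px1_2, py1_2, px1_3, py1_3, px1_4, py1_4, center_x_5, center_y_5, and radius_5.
px0_1 = 212, py0_1 = 34, px1_1 = 258, py1_1 = 88, px0_2 = 60, py0_2 = 38, px1_2 = 130, py1_2 = 184, px1_3 = 78, py1_3 = 170, px1_4 = 40, py1_4 = 256, center_x_5 = 310, center_y_5 = 132, radius_5 = 68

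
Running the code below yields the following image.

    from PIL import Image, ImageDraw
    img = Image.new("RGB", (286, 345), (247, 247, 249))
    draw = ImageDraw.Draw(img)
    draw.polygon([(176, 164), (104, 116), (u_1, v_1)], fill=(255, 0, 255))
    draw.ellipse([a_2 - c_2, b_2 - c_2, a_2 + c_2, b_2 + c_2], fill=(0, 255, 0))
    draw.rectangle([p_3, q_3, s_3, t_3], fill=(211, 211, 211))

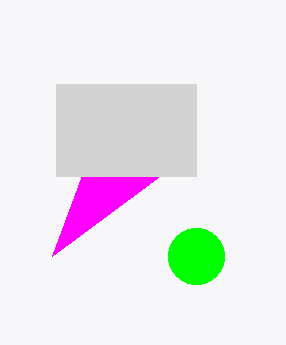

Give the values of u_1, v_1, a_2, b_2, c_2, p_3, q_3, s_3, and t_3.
u_1 = 52; v_1 = 256; a_2 = 196; b_2 = 256; c_2 = 28; p_3 = 56; q_3 = 84; s_3 = 196; t_3 = 176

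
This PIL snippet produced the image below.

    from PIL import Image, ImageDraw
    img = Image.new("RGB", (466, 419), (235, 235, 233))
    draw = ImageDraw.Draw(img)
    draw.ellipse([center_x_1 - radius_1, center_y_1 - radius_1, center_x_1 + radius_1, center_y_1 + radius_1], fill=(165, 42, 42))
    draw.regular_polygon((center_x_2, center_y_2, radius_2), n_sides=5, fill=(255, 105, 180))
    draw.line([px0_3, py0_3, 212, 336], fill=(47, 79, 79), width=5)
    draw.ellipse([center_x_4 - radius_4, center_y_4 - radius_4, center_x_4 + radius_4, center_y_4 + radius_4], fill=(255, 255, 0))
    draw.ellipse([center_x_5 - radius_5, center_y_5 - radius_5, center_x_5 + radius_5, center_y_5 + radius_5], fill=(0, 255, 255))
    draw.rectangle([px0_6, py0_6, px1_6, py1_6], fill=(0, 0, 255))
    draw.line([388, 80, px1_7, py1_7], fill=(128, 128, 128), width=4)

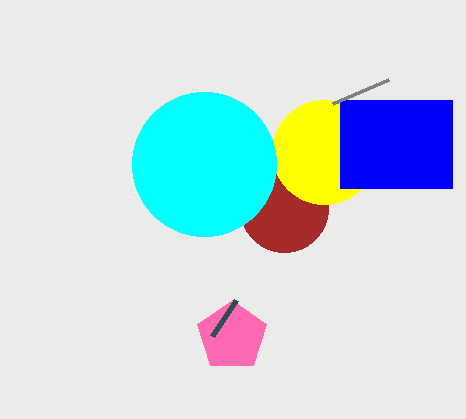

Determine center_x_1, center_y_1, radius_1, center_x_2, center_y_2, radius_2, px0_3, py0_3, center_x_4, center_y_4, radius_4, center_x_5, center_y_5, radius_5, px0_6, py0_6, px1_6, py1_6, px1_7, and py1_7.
center_x_1 = 284; center_y_1 = 208; radius_1 = 44; center_x_2 = 232; center_y_2 = 336; radius_2 = 36; px0_3 = 236; py0_3 = 300; center_x_4 = 324; center_y_4 = 152; radius_4 = 52; center_x_5 = 204; center_y_5 = 164; radius_5 = 72; px0_6 = 340; py0_6 = 100; px1_6 = 452; py1_6 = 188; px1_7 = 332; py1_7 = 104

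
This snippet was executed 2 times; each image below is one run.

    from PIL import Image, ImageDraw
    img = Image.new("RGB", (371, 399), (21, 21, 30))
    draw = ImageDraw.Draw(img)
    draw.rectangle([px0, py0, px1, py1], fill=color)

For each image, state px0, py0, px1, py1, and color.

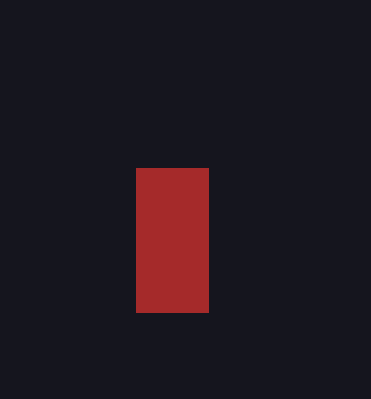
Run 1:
px0 = 136
py0 = 168
px1 = 208
py1 = 312
color = 'brown'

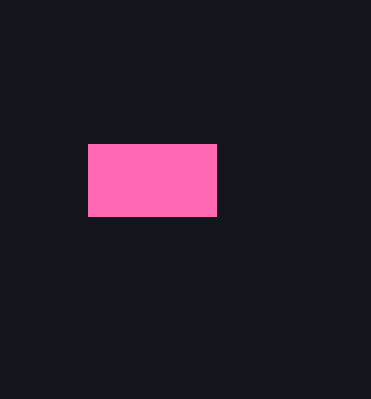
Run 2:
px0 = 88
py0 = 144
px1 = 216
py1 = 216
color = 'hotpink'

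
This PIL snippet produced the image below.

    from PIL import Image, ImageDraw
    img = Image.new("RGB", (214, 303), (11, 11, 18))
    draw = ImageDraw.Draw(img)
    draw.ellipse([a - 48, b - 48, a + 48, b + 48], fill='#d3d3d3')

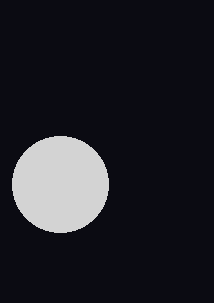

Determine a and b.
a = 60, b = 184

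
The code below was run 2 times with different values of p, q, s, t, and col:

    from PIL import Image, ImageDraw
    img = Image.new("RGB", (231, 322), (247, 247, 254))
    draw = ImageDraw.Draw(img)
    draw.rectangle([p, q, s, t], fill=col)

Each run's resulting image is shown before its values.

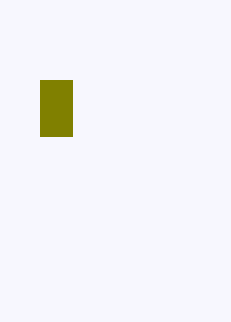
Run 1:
p = 40
q = 80
s = 72
t = 136
col = 'olive'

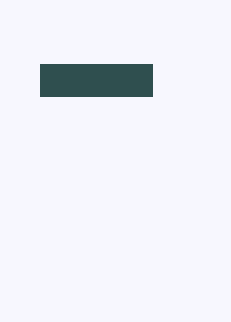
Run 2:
p = 40; q = 64; s = 152; t = 96; col = 'darkslategray'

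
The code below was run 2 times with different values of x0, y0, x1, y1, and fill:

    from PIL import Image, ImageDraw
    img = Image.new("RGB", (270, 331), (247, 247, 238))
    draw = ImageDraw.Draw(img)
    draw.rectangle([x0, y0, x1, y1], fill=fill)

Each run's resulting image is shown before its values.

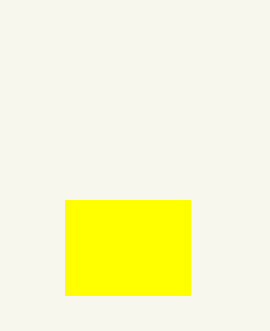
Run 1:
x0 = 65, y0 = 200, x1 = 190, y1 = 295, fill = 'yellow'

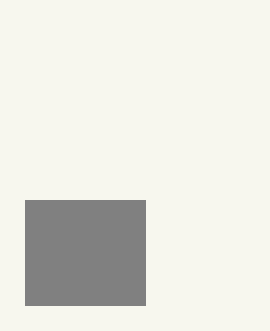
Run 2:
x0 = 25, y0 = 200, x1 = 145, y1 = 305, fill = 'gray'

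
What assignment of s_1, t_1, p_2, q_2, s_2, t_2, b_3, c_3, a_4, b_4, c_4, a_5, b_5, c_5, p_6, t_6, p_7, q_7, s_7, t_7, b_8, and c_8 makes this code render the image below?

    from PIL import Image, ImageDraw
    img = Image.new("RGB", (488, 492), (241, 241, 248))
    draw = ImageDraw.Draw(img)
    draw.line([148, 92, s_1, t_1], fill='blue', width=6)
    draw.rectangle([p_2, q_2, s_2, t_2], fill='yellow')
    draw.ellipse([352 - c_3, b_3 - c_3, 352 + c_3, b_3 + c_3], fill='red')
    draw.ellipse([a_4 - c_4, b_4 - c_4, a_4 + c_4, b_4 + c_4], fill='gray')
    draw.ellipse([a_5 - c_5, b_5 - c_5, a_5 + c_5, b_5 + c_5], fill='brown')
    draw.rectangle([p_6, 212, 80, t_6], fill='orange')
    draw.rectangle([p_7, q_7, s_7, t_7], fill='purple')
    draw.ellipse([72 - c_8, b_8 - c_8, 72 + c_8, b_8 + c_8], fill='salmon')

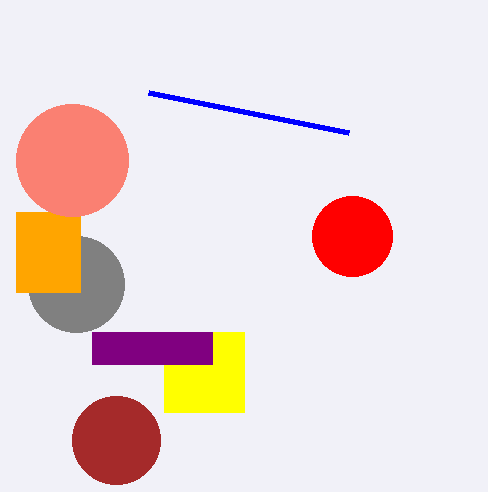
s_1 = 348; t_1 = 132; p_2 = 164; q_2 = 332; s_2 = 244; t_2 = 412; b_3 = 236; c_3 = 40; a_4 = 76; b_4 = 284; c_4 = 48; a_5 = 116; b_5 = 440; c_5 = 44; p_6 = 16; t_6 = 292; p_7 = 92; q_7 = 332; s_7 = 212; t_7 = 364; b_8 = 160; c_8 = 56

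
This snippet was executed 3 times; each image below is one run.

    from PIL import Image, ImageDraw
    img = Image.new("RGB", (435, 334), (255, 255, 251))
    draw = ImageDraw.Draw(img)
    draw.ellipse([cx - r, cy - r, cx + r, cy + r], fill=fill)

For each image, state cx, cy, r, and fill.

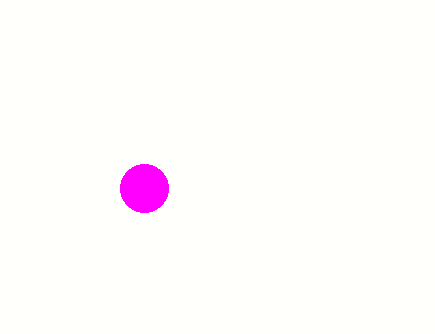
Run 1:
cx = 144, cy = 188, r = 24, fill = 'magenta'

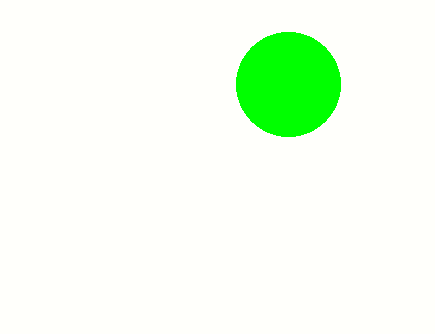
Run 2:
cx = 288; cy = 84; r = 52; fill = 'lime'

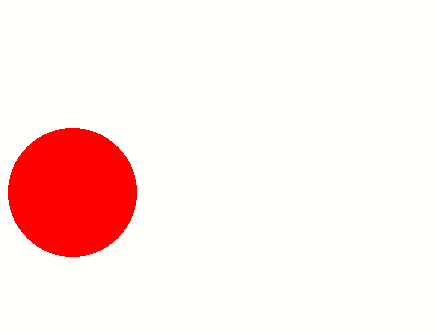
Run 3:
cx = 72; cy = 192; r = 64; fill = 'red'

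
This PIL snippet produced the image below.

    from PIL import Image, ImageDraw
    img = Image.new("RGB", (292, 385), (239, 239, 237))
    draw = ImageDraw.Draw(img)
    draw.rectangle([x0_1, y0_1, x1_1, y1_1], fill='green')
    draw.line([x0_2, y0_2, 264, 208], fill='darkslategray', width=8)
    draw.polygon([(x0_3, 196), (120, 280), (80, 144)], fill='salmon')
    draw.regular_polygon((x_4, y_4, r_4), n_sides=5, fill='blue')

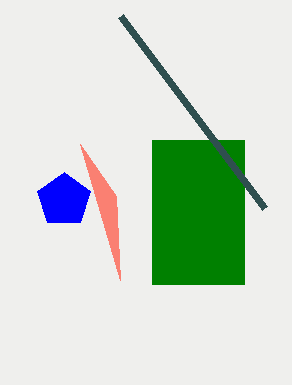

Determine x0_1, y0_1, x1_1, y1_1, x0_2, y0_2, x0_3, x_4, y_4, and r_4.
x0_1 = 152
y0_1 = 140
x1_1 = 244
y1_1 = 284
x0_2 = 120
y0_2 = 16
x0_3 = 116
x_4 = 64
y_4 = 200
r_4 = 28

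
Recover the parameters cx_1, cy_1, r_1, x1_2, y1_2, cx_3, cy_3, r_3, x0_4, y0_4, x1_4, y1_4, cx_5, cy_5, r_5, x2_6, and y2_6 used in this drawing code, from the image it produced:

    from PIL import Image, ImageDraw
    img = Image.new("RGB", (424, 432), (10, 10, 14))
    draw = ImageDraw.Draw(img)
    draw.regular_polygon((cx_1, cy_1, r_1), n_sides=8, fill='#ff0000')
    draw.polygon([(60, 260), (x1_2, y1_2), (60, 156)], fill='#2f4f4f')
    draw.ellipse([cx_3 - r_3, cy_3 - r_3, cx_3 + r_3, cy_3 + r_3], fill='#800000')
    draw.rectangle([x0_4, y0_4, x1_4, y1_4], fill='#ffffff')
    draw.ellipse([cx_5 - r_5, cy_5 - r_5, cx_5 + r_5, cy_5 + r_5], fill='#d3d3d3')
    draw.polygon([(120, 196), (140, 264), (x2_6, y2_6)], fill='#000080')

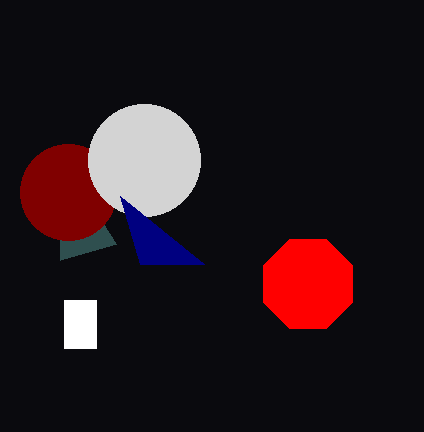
cx_1 = 308
cy_1 = 284
r_1 = 48
x1_2 = 116
y1_2 = 244
cx_3 = 68
cy_3 = 192
r_3 = 48
x0_4 = 64
y0_4 = 300
x1_4 = 96
y1_4 = 348
cx_5 = 144
cy_5 = 160
r_5 = 56
x2_6 = 204
y2_6 = 264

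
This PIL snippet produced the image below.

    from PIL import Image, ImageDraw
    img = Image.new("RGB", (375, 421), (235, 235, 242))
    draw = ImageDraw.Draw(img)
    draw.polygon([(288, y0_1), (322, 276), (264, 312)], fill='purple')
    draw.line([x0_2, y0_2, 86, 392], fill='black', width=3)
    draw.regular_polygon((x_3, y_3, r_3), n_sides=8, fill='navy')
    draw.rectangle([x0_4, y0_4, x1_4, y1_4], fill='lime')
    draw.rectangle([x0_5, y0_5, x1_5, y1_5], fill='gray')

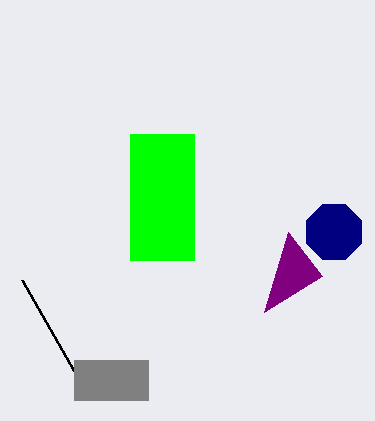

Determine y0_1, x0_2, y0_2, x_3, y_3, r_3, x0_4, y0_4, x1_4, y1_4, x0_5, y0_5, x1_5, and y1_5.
y0_1 = 232; x0_2 = 22; y0_2 = 280; x_3 = 334; y_3 = 232; r_3 = 30; x0_4 = 130; y0_4 = 134; x1_4 = 194; y1_4 = 260; x0_5 = 74; y0_5 = 360; x1_5 = 148; y1_5 = 400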